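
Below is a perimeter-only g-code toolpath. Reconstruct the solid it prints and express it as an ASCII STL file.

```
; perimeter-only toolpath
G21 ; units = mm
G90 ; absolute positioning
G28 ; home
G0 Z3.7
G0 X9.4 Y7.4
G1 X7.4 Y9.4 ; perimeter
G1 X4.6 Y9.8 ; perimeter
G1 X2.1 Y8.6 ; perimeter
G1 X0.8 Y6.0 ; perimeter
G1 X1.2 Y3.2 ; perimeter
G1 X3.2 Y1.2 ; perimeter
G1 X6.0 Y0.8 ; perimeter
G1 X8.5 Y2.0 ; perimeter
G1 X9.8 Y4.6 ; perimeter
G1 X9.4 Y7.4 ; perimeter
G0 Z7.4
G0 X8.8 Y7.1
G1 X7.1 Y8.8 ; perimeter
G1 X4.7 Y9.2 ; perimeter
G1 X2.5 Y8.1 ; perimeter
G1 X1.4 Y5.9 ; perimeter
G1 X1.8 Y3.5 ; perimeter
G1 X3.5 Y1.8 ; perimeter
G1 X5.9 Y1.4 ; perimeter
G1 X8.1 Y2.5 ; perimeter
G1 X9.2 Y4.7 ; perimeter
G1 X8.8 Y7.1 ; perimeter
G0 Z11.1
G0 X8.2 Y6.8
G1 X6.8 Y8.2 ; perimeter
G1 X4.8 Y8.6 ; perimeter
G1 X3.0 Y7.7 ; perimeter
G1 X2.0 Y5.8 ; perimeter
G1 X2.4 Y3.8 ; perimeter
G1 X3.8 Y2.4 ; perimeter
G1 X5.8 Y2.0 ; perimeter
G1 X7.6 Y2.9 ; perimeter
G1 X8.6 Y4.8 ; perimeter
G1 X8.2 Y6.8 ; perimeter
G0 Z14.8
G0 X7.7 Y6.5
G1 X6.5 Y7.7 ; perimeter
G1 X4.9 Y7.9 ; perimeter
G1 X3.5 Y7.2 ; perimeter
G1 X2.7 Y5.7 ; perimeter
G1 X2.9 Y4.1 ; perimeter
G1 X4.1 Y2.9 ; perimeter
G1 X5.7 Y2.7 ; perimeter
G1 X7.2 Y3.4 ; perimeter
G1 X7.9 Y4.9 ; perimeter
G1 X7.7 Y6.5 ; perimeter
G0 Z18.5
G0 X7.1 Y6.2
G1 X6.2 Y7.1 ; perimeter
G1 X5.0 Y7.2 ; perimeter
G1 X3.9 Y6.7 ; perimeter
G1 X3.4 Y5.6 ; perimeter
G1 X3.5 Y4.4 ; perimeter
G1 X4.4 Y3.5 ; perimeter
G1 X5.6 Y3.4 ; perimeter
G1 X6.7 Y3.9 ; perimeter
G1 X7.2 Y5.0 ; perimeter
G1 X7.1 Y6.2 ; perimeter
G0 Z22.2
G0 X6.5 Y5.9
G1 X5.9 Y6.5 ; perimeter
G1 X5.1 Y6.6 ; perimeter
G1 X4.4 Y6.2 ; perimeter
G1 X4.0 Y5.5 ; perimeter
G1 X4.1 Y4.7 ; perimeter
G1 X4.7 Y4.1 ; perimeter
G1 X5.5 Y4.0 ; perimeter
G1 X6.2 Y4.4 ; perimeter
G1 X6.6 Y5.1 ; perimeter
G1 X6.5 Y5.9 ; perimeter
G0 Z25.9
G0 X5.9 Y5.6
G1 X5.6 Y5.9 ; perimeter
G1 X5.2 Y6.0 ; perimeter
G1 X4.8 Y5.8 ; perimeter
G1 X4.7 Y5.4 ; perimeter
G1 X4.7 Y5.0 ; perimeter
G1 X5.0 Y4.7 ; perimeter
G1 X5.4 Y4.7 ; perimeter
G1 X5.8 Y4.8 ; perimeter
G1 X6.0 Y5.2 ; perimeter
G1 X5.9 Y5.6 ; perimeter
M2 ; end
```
solid part
  facet normal 0.0000 0.0000 -1.0000
    outer loop
      vertex 4.5 10.5 0.0
      vertex 7.7 10.0 0.0
      vertex 10.0 7.7 0.0
    endloop
  endfacet
  facet normal 0.0000 0.0000 -1.0000
    outer loop
      vertex 1.6 9.1 0.0
      vertex 4.5 10.5 0.0
      vertex 10.0 7.7 0.0
    endloop
  endfacet
  facet normal 0.0000 0.0000 -1.0000
    outer loop
      vertex 0.1 6.1 0.0
      vertex 1.6 9.1 0.0
      vertex 10.0 7.7 0.0
    endloop
  endfacet
  facet normal 0.0000 0.0000 -1.0000
    outer loop
      vertex 0.6 2.9 0.0
      vertex 0.1 6.1 0.0
      vertex 10.0 7.7 0.0
    endloop
  endfacet
  facet normal 0.0000 0.0000 -1.0000
    outer loop
      vertex 2.9 0.6 0.0
      vertex 0.6 2.9 0.0
      vertex 10.0 7.7 0.0
    endloop
  endfacet
  facet normal 0.0000 0.0000 -1.0000
    outer loop
      vertex 6.1 0.1 0.0
      vertex 2.9 0.6 0.0
      vertex 10.0 7.7 0.0
    endloop
  endfacet
  facet normal 0.0000 0.0000 -1.0000
    outer loop
      vertex 9.0 1.5 0.0
      vertex 6.1 0.1 0.0
      vertex 10.0 7.7 0.0
    endloop
  endfacet
  facet normal 0.0000 0.0000 -1.0000
    outer loop
      vertex 10.5 4.5 0.0
      vertex 9.0 1.5 0.0
      vertex 10.0 7.7 0.0
    endloop
  endfacet
  facet normal 0.6972 0.6972 0.1672
    outer loop
      vertex 10.0 7.7 0.0
      vertex 7.7 10.0 0.0
      vertex 5.3 5.3 29.6
    endloop
  endfacet
  facet normal 0.1522 0.9741 0.1670
    outer loop
      vertex 7.7 10.0 0.0
      vertex 4.5 10.5 0.0
      vertex 5.3 5.3 29.6
    endloop
  endfacet
  facet normal -0.4286 0.8878 0.1676
    outer loop
      vertex 4.5 10.5 0.0
      vertex 1.6 9.1 0.0
      vertex 5.3 5.3 29.6
    endloop
  endfacet
  facet normal -0.8819 0.4409 0.1668
    outer loop
      vertex 1.6 9.1 0.0
      vertex 0.1 6.1 0.0
      vertex 5.3 5.3 29.6
    endloop
  endfacet
  facet normal -0.9741 -0.1522 0.1670
    outer loop
      vertex 0.1 6.1 0.0
      vertex 0.6 2.9 0.0
      vertex 5.3 5.3 29.6
    endloop
  endfacet
  facet normal -0.6972 -0.6972 0.1672
    outer loop
      vertex 0.6 2.9 0.0
      vertex 2.9 0.6 0.0
      vertex 5.3 5.3 29.6
    endloop
  endfacet
  facet normal -0.1522 -0.9741 0.1670
    outer loop
      vertex 2.9 0.6 0.0
      vertex 6.1 0.1 0.0
      vertex 5.3 5.3 29.6
    endloop
  endfacet
  facet normal 0.4286 -0.8878 0.1676
    outer loop
      vertex 6.1 0.1 0.0
      vertex 9.0 1.5 0.0
      vertex 5.3 5.3 29.6
    endloop
  endfacet
  facet normal 0.8819 -0.4409 0.1668
    outer loop
      vertex 9.0 1.5 0.0
      vertex 10.5 4.5 0.0
      vertex 5.3 5.3 29.6
    endloop
  endfacet
  facet normal 0.9741 0.1522 0.1670
    outer loop
      vertex 10.5 4.5 0.0
      vertex 10.0 7.7 0.0
      vertex 5.3 5.3 29.6
    endloop
  endfacet
endsolid part

The G0 Z moves step by Δz≈3.7 mm. The G1 loops shrink linearly with z, so the solid tapers from its base footprint up to z≈29.6. Closing with a flat bottom cap and the tapered top and triangulating gives 18 facets — a regular 10-sided pyramid, base circumscribed radius ≈ 5.3 mm, apex at z ≈ 29.6 mm.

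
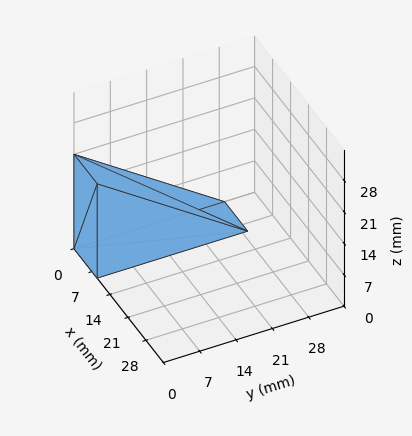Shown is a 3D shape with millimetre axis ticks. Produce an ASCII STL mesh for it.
Reading the render: the shape is a wedge (ramp): 9 × 29 mm base, rising to 21 mm along the y=0 edge and sloping linearly to z=0 at y=29 (dimensions read to the nearest mm from the axis ticks). For the STL, each face is triangulated and given an outward normal.

solid part
  facet normal 0.0000 0.0000 -1.0000
    outer loop
      vertex 9.0 29.0 0.0
      vertex 9.0 0.0 0.0
      vertex 0.0 0.0 0.0
    endloop
  endfacet
  facet normal 0.0000 0.0000 -1.0000
    outer loop
      vertex 0.0 29.0 0.0
      vertex 9.0 29.0 0.0
      vertex 0.0 0.0 0.0
    endloop
  endfacet
  facet normal 0.0000 -1.0000 0.0000
    outer loop
      vertex 0.0 0.0 0.0
      vertex 9.0 0.0 0.0
      vertex 9.0 0.0 21.0
    endloop
  endfacet
  facet normal 0.0000 -1.0000 0.0000
    outer loop
      vertex 0.0 0.0 0.0
      vertex 9.0 0.0 21.0
      vertex 0.0 0.0 21.0
    endloop
  endfacet
  facet normal 0.0000 0.5865 0.8099
    outer loop
      vertex 0.0 0.0 21.0
      vertex 9.0 0.0 21.0
      vertex 9.0 29.0 0.0
    endloop
  endfacet
  facet normal 0.0000 0.5865 0.8099
    outer loop
      vertex 0.0 0.0 21.0
      vertex 9.0 29.0 0.0
      vertex 0.0 29.0 0.0
    endloop
  endfacet
  facet normal -1.0000 0.0000 0.0000
    outer loop
      vertex 0.0 0.0 21.0
      vertex 0.0 29.0 0.0
      vertex 0.0 0.0 0.0
    endloop
  endfacet
  facet normal 1.0000 0.0000 0.0000
    outer loop
      vertex 9.0 0.0 0.0
      vertex 9.0 29.0 0.0
      vertex 9.0 0.0 21.0
    endloop
  endfacet
endsolid part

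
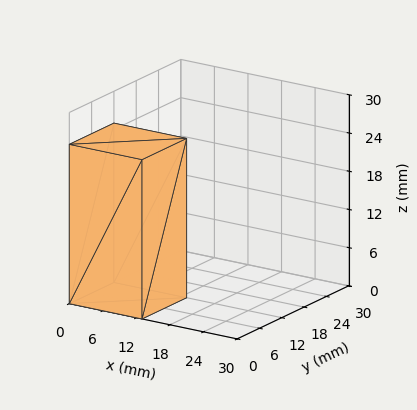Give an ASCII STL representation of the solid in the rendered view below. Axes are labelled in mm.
Reading the render: the shape is a rectangular box, roughly 13 × 12 mm footprint and 25 mm tall (dimensions read to the nearest mm from the axis ticks). For the STL, each face is triangulated and given an outward normal.

solid part
  facet normal 0.0000 0.0000 -1.0000
    outer loop
      vertex 13.0 12.0 0.0
      vertex 13.0 0.0 0.0
      vertex 0.0 0.0 0.0
    endloop
  endfacet
  facet normal 0.0000 0.0000 -1.0000
    outer loop
      vertex 0.0 12.0 0.0
      vertex 13.0 12.0 0.0
      vertex 0.0 0.0 0.0
    endloop
  endfacet
  facet normal 0.0000 0.0000 1.0000
    outer loop
      vertex 0.0 0.0 25.0
      vertex 13.0 0.0 25.0
      vertex 13.0 12.0 25.0
    endloop
  endfacet
  facet normal 0.0000 0.0000 1.0000
    outer loop
      vertex 0.0 0.0 25.0
      vertex 13.0 12.0 25.0
      vertex 0.0 12.0 25.0
    endloop
  endfacet
  facet normal 0.0000 -1.0000 0.0000
    outer loop
      vertex 0.0 0.0 0.0
      vertex 13.0 0.0 0.0
      vertex 13.0 0.0 25.0
    endloop
  endfacet
  facet normal 0.0000 -1.0000 0.0000
    outer loop
      vertex 0.0 0.0 0.0
      vertex 13.0 0.0 25.0
      vertex 0.0 0.0 25.0
    endloop
  endfacet
  facet normal 0.0000 1.0000 0.0000
    outer loop
      vertex 13.0 12.0 25.0
      vertex 13.0 12.0 0.0
      vertex 0.0 12.0 0.0
    endloop
  endfacet
  facet normal 0.0000 1.0000 0.0000
    outer loop
      vertex 0.0 12.0 25.0
      vertex 13.0 12.0 25.0
      vertex 0.0 12.0 0.0
    endloop
  endfacet
  facet normal -1.0000 0.0000 0.0000
    outer loop
      vertex 0.0 12.0 25.0
      vertex 0.0 12.0 0.0
      vertex 0.0 0.0 0.0
    endloop
  endfacet
  facet normal -1.0000 0.0000 0.0000
    outer loop
      vertex 0.0 0.0 25.0
      vertex 0.0 12.0 25.0
      vertex 0.0 0.0 0.0
    endloop
  endfacet
  facet normal 1.0000 0.0000 0.0000
    outer loop
      vertex 13.0 0.0 0.0
      vertex 13.0 12.0 0.0
      vertex 13.0 12.0 25.0
    endloop
  endfacet
  facet normal 1.0000 0.0000 0.0000
    outer loop
      vertex 13.0 0.0 0.0
      vertex 13.0 12.0 25.0
      vertex 13.0 0.0 25.0
    endloop
  endfacet
endsolid part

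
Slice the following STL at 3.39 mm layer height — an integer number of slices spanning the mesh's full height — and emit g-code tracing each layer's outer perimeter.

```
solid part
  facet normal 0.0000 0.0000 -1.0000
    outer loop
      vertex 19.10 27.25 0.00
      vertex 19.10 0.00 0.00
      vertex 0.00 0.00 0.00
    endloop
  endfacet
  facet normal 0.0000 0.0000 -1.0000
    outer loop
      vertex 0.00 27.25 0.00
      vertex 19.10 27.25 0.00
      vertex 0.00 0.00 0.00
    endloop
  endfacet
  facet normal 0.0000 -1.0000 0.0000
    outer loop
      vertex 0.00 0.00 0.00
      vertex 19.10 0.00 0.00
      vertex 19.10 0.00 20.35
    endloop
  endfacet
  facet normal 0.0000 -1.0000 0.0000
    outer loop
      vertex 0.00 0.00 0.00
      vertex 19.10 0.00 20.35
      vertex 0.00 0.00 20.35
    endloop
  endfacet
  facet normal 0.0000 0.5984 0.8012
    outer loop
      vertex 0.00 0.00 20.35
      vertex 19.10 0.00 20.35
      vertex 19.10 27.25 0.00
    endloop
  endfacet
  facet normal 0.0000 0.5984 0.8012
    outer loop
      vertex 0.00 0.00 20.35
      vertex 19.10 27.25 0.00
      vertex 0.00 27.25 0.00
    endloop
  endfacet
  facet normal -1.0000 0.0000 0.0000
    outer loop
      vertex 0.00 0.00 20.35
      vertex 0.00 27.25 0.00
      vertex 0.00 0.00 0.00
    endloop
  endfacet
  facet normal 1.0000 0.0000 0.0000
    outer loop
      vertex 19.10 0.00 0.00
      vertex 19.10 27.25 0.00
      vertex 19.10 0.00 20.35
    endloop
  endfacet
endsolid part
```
; perimeter-only toolpath
G21 ; units = mm
G90 ; absolute positioning
G28 ; home
; layer 1
G0 Z3.39
G0 X0.00 Y0.00
G1 X19.10 Y0.00
G1 X19.10 Y22.71
G1 X0.00 Y22.71
G1 X0.00 Y0.00
; layer 2
G0 Z6.78
G0 X0.00 Y0.00
G1 X19.10 Y0.00
G1 X19.10 Y18.17
G1 X0.00 Y18.17
G1 X0.00 Y0.00
; layer 3
G0 Z10.18
G0 X0.00 Y0.00
G1 X19.10 Y0.00
G1 X19.10 Y13.62
G1 X0.00 Y13.62
G1 X0.00 Y0.00
; layer 4
G0 Z13.57
G0 X0.00 Y0.00
G1 X19.10 Y0.00
G1 X19.10 Y9.08
G1 X0.00 Y9.08
G1 X0.00 Y0.00
; layer 5
G0 Z16.96
G0 X0.00 Y0.00
G1 X19.10 Y0.00
G1 X19.10 Y4.54
G1 X0.00 Y4.54
G1 X0.00 Y0.00
M2 ; end

The solid is a wedge (ramp): 19.1 × 27.2 mm base, rising to 20.4 mm along the y=0 edge and sloping linearly to z=0 at y=27.2. Slicing at Δz = 3.39 mm — 6 equal slices spanning the solid's height, so layer i sits at z = i·h/6 — gives 5 non-empty perimeters. Each is a 4-segment closed polygon; G0 lifts to the layer z and rapids to the start vertex, then G1 traces the edges. The cross-section shrinks linearly with z (the slice at the apex is degenerate and omitted).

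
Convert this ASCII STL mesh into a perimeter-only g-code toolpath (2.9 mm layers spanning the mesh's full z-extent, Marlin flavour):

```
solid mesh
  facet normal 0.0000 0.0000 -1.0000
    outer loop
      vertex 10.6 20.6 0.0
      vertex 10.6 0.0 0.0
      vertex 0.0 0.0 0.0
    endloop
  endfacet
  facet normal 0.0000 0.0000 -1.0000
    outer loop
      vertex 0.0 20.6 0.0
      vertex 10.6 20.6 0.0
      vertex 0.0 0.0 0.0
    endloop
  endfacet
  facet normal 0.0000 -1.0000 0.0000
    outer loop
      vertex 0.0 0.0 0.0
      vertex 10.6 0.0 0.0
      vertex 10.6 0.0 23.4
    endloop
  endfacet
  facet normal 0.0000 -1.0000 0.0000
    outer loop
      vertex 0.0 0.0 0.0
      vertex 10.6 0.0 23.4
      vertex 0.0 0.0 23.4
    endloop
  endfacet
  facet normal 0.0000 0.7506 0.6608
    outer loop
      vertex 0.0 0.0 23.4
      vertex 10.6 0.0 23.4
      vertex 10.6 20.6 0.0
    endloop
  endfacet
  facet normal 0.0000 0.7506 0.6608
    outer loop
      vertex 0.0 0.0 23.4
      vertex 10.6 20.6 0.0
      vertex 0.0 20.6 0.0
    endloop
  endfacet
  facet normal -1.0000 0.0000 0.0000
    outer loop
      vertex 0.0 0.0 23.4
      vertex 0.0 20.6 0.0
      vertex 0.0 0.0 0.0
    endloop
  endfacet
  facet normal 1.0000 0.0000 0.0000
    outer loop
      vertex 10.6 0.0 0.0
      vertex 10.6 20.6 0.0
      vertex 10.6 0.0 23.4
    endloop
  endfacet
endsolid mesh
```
; perimeter-only toolpath
G21 ; units = mm
G90 ; absolute positioning
G28 ; home
; layer 1
G0 Z2.9
G0 X0.0 Y0.0
G1 X10.6 Y0.0
G1 X10.6 Y18.0
G1 X0.0 Y18.0
G1 X0.0 Y0.0
; layer 2
G0 Z5.8
G0 X0.0 Y0.0
G1 X10.6 Y0.0
G1 X10.6 Y15.5
G1 X0.0 Y15.5
G1 X0.0 Y0.0
; layer 3
G0 Z8.8
G0 X0.0 Y0.0
G1 X10.6 Y0.0
G1 X10.6 Y12.9
G1 X0.0 Y12.9
G1 X0.0 Y0.0
; layer 4
G0 Z11.7
G0 X0.0 Y0.0
G1 X10.6 Y0.0
G1 X10.6 Y10.3
G1 X0.0 Y10.3
G1 X0.0 Y0.0
; layer 5
G0 Z14.6
G0 X0.0 Y0.0
G1 X10.6 Y0.0
G1 X10.6 Y7.7
G1 X0.0 Y7.7
G1 X0.0 Y0.0
; layer 6
G0 Z17.5
G0 X0.0 Y0.0
G1 X10.6 Y0.0
G1 X10.6 Y5.2
G1 X0.0 Y5.2
G1 X0.0 Y0.0
; layer 7
G0 Z20.5
G0 X0.0 Y0.0
G1 X10.6 Y0.0
G1 X10.6 Y2.6
G1 X0.0 Y2.6
G1 X0.0 Y0.0
M2 ; end

The solid is a wedge (ramp): 10.6 × 20.6 mm base, rising to 23.4 mm along the y=0 edge and sloping linearly to z=0 at y=20.6. Slicing at Δz = 2.9 mm — 8 equal slices spanning the solid's height, so layer i sits at z = i·h/8 — gives 7 non-empty perimeters. Each is a 4-segment closed polygon; G0 lifts to the layer z and rapids to the start vertex, then G1 traces the edges. The cross-section shrinks linearly with z (the slice at the apex is degenerate and omitted).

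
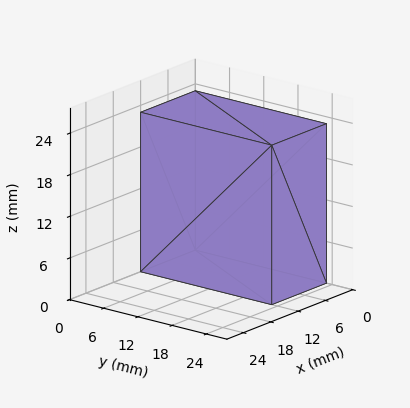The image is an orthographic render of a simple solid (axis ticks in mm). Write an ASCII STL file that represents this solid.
Reading the render: the shape is a rectangular box, roughly 12 × 23 mm footprint and 23 mm tall (dimensions read to the nearest mm from the axis ticks). For the STL, each face is triangulated and given an outward normal.

solid part
  facet normal 0.0000 0.0000 -1.0000
    outer loop
      vertex 12.0 23.0 0.0
      vertex 12.0 0.0 0.0
      vertex 0.0 0.0 0.0
    endloop
  endfacet
  facet normal 0.0000 0.0000 -1.0000
    outer loop
      vertex 0.0 23.0 0.0
      vertex 12.0 23.0 0.0
      vertex 0.0 0.0 0.0
    endloop
  endfacet
  facet normal 0.0000 0.0000 1.0000
    outer loop
      vertex 0.0 0.0 23.0
      vertex 12.0 0.0 23.0
      vertex 12.0 23.0 23.0
    endloop
  endfacet
  facet normal 0.0000 0.0000 1.0000
    outer loop
      vertex 0.0 0.0 23.0
      vertex 12.0 23.0 23.0
      vertex 0.0 23.0 23.0
    endloop
  endfacet
  facet normal 0.0000 -1.0000 0.0000
    outer loop
      vertex 0.0 0.0 0.0
      vertex 12.0 0.0 0.0
      vertex 12.0 0.0 23.0
    endloop
  endfacet
  facet normal 0.0000 -1.0000 0.0000
    outer loop
      vertex 0.0 0.0 0.0
      vertex 12.0 0.0 23.0
      vertex 0.0 0.0 23.0
    endloop
  endfacet
  facet normal 0.0000 1.0000 0.0000
    outer loop
      vertex 12.0 23.0 23.0
      vertex 12.0 23.0 0.0
      vertex 0.0 23.0 0.0
    endloop
  endfacet
  facet normal 0.0000 1.0000 0.0000
    outer loop
      vertex 0.0 23.0 23.0
      vertex 12.0 23.0 23.0
      vertex 0.0 23.0 0.0
    endloop
  endfacet
  facet normal -1.0000 0.0000 0.0000
    outer loop
      vertex 0.0 23.0 23.0
      vertex 0.0 23.0 0.0
      vertex 0.0 0.0 0.0
    endloop
  endfacet
  facet normal -1.0000 0.0000 0.0000
    outer loop
      vertex 0.0 0.0 23.0
      vertex 0.0 23.0 23.0
      vertex 0.0 0.0 0.0
    endloop
  endfacet
  facet normal 1.0000 0.0000 0.0000
    outer loop
      vertex 12.0 0.0 0.0
      vertex 12.0 23.0 0.0
      vertex 12.0 23.0 23.0
    endloop
  endfacet
  facet normal 1.0000 0.0000 0.0000
    outer loop
      vertex 12.0 0.0 0.0
      vertex 12.0 23.0 23.0
      vertex 12.0 0.0 23.0
    endloop
  endfacet
endsolid part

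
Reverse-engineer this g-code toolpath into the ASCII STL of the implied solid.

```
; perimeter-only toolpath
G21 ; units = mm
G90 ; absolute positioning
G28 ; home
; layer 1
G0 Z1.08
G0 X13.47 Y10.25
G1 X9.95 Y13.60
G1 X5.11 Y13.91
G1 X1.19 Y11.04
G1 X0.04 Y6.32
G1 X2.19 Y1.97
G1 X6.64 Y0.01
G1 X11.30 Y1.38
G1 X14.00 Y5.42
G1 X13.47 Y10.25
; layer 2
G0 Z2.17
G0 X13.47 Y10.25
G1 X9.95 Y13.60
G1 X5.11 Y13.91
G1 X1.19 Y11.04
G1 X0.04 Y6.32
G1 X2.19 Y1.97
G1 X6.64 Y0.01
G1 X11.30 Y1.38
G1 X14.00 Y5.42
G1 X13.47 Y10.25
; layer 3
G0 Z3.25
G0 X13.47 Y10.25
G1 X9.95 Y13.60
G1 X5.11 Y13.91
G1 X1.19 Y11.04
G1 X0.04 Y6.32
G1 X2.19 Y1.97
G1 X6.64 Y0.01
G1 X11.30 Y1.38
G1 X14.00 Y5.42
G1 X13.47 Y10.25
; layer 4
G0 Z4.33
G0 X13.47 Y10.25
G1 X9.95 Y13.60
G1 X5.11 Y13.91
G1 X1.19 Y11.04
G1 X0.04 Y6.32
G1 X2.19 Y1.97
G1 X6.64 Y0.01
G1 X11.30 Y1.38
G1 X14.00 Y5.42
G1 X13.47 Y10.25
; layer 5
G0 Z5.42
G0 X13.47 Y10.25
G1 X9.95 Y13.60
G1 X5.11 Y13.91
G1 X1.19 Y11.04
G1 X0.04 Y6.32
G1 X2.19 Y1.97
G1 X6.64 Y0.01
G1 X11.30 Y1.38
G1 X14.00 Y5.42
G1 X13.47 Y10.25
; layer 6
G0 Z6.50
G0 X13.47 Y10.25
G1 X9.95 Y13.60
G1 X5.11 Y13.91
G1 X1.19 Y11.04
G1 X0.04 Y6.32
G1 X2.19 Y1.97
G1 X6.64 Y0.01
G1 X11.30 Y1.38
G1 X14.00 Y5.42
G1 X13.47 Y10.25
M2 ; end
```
solid part
  facet normal 0.0000 0.0000 -1.0000
    outer loop
      vertex 5.11 13.91 0.00
      vertex 9.95 13.60 0.00
      vertex 13.47 10.25 0.00
    endloop
  endfacet
  facet normal 0.0000 0.0000 -1.0000
    outer loop
      vertex 1.19 11.04 0.00
      vertex 5.11 13.91 0.00
      vertex 13.47 10.25 0.00
    endloop
  endfacet
  facet normal 0.0000 0.0000 -1.0000
    outer loop
      vertex 0.04 6.32 0.00
      vertex 1.19 11.04 0.00
      vertex 13.47 10.25 0.00
    endloop
  endfacet
  facet normal 0.0000 0.0000 -1.0000
    outer loop
      vertex 2.19 1.97 0.00
      vertex 0.04 6.32 0.00
      vertex 13.47 10.25 0.00
    endloop
  endfacet
  facet normal 0.0000 0.0000 -1.0000
    outer loop
      vertex 6.64 0.01 0.00
      vertex 2.19 1.97 0.00
      vertex 13.47 10.25 0.00
    endloop
  endfacet
  facet normal 0.0000 0.0000 -1.0000
    outer loop
      vertex 11.30 1.38 0.00
      vertex 6.64 0.01 0.00
      vertex 13.47 10.25 0.00
    endloop
  endfacet
  facet normal 0.0000 0.0000 -1.0000
    outer loop
      vertex 14.00 5.42 0.00
      vertex 11.30 1.38 0.00
      vertex 13.47 10.25 0.00
    endloop
  endfacet
  facet normal 0.0000 0.0000 1.0000
    outer loop
      vertex 13.47 10.25 6.50
      vertex 9.95 13.60 6.50
      vertex 5.11 13.91 6.50
    endloop
  endfacet
  facet normal 0.0000 0.0000 1.0000
    outer loop
      vertex 13.47 10.25 6.50
      vertex 5.11 13.91 6.50
      vertex 1.19 11.04 6.50
    endloop
  endfacet
  facet normal 0.0000 0.0000 1.0000
    outer loop
      vertex 13.47 10.25 6.50
      vertex 1.19 11.04 6.50
      vertex 0.04 6.32 6.50
    endloop
  endfacet
  facet normal 0.0000 0.0000 1.0000
    outer loop
      vertex 13.47 10.25 6.50
      vertex 0.04 6.32 6.50
      vertex 2.19 1.97 6.50
    endloop
  endfacet
  facet normal 0.0000 0.0000 1.0000
    outer loop
      vertex 13.47 10.25 6.50
      vertex 2.19 1.97 6.50
      vertex 6.64 0.01 6.50
    endloop
  endfacet
  facet normal 0.0000 0.0000 1.0000
    outer loop
      vertex 13.47 10.25 6.50
      vertex 6.64 0.01 6.50
      vertex 11.30 1.38 6.50
    endloop
  endfacet
  facet normal 0.0000 0.0000 1.0000
    outer loop
      vertex 13.47 10.25 6.50
      vertex 11.30 1.38 6.50
      vertex 14.00 5.42 6.50
    endloop
  endfacet
  facet normal 0.6894 0.7244 0.0000
    outer loop
      vertex 13.47 10.25 0.00
      vertex 9.95 13.60 0.00
      vertex 9.95 13.60 6.50
    endloop
  endfacet
  facet normal 0.6894 0.7244 0.0000
    outer loop
      vertex 13.47 10.25 0.00
      vertex 9.95 13.60 6.50
      vertex 13.47 10.25 6.50
    endloop
  endfacet
  facet normal 0.0639 0.9980 0.0000
    outer loop
      vertex 9.95 13.60 0.00
      vertex 5.11 13.91 0.00
      vertex 5.11 13.91 6.50
    endloop
  endfacet
  facet normal 0.0639 0.9980 0.0000
    outer loop
      vertex 9.95 13.60 0.00
      vertex 5.11 13.91 6.50
      vertex 9.95 13.60 6.50
    endloop
  endfacet
  facet normal -0.5907 0.8069 0.0000
    outer loop
      vertex 5.11 13.91 0.00
      vertex 1.19 11.04 0.00
      vertex 1.19 11.04 6.50
    endloop
  endfacet
  facet normal -0.5907 0.8069 0.0000
    outer loop
      vertex 5.11 13.91 0.00
      vertex 1.19 11.04 6.50
      vertex 5.11 13.91 6.50
    endloop
  endfacet
  facet normal -0.9716 0.2367 0.0000
    outer loop
      vertex 1.19 11.04 0.00
      vertex 0.04 6.32 0.00
      vertex 0.04 6.32 6.50
    endloop
  endfacet
  facet normal -0.9716 0.2367 0.0000
    outer loop
      vertex 1.19 11.04 0.00
      vertex 0.04 6.32 6.50
      vertex 1.19 11.04 6.50
    endloop
  endfacet
  facet normal -0.8965 -0.4431 0.0000
    outer loop
      vertex 0.04 6.32 0.00
      vertex 2.19 1.97 0.00
      vertex 2.19 1.97 6.50
    endloop
  endfacet
  facet normal -0.8965 -0.4431 0.0000
    outer loop
      vertex 0.04 6.32 0.00
      vertex 2.19 1.97 6.50
      vertex 0.04 6.32 6.50
    endloop
  endfacet
  facet normal -0.4031 -0.9152 0.0000
    outer loop
      vertex 2.19 1.97 0.00
      vertex 6.64 0.01 0.00
      vertex 6.64 0.01 6.50
    endloop
  endfacet
  facet normal -0.4031 -0.9152 0.0000
    outer loop
      vertex 2.19 1.97 0.00
      vertex 6.64 0.01 6.50
      vertex 2.19 1.97 6.50
    endloop
  endfacet
  facet normal 0.2821 -0.9594 0.0000
    outer loop
      vertex 6.64 0.01 0.00
      vertex 11.30 1.38 0.00
      vertex 11.30 1.38 6.50
    endloop
  endfacet
  facet normal 0.2821 -0.9594 0.0000
    outer loop
      vertex 6.64 0.01 0.00
      vertex 11.30 1.38 6.50
      vertex 6.64 0.01 6.50
    endloop
  endfacet
  facet normal 0.8314 -0.5556 0.0000
    outer loop
      vertex 11.30 1.38 0.00
      vertex 14.00 5.42 0.00
      vertex 14.00 5.42 6.50
    endloop
  endfacet
  facet normal 0.8314 -0.5556 0.0000
    outer loop
      vertex 11.30 1.38 0.00
      vertex 14.00 5.42 6.50
      vertex 11.30 1.38 6.50
    endloop
  endfacet
  facet normal 0.9940 0.1091 0.0000
    outer loop
      vertex 14.00 5.42 0.00
      vertex 13.47 10.25 0.00
      vertex 13.47 10.25 6.50
    endloop
  endfacet
  facet normal 0.9940 0.1091 0.0000
    outer loop
      vertex 14.00 5.42 0.00
      vertex 13.47 10.25 6.50
      vertex 14.00 5.42 6.50
    endloop
  endfacet
endsolid part

The G0 Z moves step by Δz≈1.08 mm. Every layer's G1 loop is the same polygon, so the solid is a straight extrusion of it from z=0 to z≈6.5. Closing with flat bottom and top caps and triangulating gives 32 facets — a regular 9-sided prism (a cylinder approximated with 9 flat sides), circumscribed radius ≈ 7.1 mm, height ≈ 6.5 mm.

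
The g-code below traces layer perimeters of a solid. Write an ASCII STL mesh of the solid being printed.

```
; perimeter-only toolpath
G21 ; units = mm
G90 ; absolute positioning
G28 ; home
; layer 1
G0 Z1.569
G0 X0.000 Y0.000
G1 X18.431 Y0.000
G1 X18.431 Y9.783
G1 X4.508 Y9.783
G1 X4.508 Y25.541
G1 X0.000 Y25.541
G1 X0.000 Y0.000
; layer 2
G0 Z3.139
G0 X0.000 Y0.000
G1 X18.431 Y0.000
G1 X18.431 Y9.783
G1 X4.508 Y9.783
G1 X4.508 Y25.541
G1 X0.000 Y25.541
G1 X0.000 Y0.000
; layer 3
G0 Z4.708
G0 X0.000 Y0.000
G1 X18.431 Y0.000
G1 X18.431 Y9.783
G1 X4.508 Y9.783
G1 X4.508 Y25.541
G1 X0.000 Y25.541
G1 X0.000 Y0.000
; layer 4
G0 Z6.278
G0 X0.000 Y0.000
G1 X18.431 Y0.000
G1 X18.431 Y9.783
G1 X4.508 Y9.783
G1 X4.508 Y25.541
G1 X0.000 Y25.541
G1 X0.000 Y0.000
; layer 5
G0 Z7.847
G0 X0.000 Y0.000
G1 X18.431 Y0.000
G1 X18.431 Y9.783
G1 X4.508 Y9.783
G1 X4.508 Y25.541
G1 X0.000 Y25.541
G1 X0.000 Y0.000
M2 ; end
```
solid part
  facet normal 0.0000 0.0000 -1.0000
    outer loop
      vertex 18.431 9.783 0.000
      vertex 18.431 0.000 0.000
      vertex 0.000 0.000 0.000
    endloop
  endfacet
  facet normal 0.0000 0.0000 -1.0000
    outer loop
      vertex 4.508 9.783 0.000
      vertex 18.431 9.783 0.000
      vertex 0.000 0.000 0.000
    endloop
  endfacet
  facet normal 0.0000 0.0000 -1.0000
    outer loop
      vertex 4.508 25.541 0.000
      vertex 4.508 9.783 0.000
      vertex 0.000 0.000 0.000
    endloop
  endfacet
  facet normal 0.0000 0.0000 -1.0000
    outer loop
      vertex 0.000 25.541 0.000
      vertex 4.508 25.541 0.000
      vertex 0.000 0.000 0.000
    endloop
  endfacet
  facet normal 0.0000 0.0000 1.0000
    outer loop
      vertex 0.000 0.000 7.847
      vertex 18.431 0.000 7.847
      vertex 18.431 9.783 7.847
    endloop
  endfacet
  facet normal 0.0000 0.0000 1.0000
    outer loop
      vertex 0.000 0.000 7.847
      vertex 18.431 9.783 7.847
      vertex 4.508 9.783 7.847
    endloop
  endfacet
  facet normal 0.0000 0.0000 1.0000
    outer loop
      vertex 0.000 0.000 7.847
      vertex 4.508 9.783 7.847
      vertex 4.508 25.541 7.847
    endloop
  endfacet
  facet normal 0.0000 0.0000 1.0000
    outer loop
      vertex 0.000 0.000 7.847
      vertex 4.508 25.541 7.847
      vertex 0.000 25.541 7.847
    endloop
  endfacet
  facet normal 0.0000 -1.0000 0.0000
    outer loop
      vertex 0.000 0.000 0.000
      vertex 18.431 0.000 0.000
      vertex 18.431 0.000 7.847
    endloop
  endfacet
  facet normal 0.0000 -1.0000 0.0000
    outer loop
      vertex 0.000 0.000 0.000
      vertex 18.431 0.000 7.847
      vertex 0.000 0.000 7.847
    endloop
  endfacet
  facet normal 1.0000 0.0000 0.0000
    outer loop
      vertex 18.431 0.000 0.000
      vertex 18.431 9.783 0.000
      vertex 18.431 9.783 7.847
    endloop
  endfacet
  facet normal 1.0000 0.0000 0.0000
    outer loop
      vertex 18.431 0.000 0.000
      vertex 18.431 9.783 7.847
      vertex 18.431 0.000 7.847
    endloop
  endfacet
  facet normal 0.0000 1.0000 0.0000
    outer loop
      vertex 18.431 9.783 0.000
      vertex 4.508 9.783 0.000
      vertex 4.508 9.783 7.847
    endloop
  endfacet
  facet normal 0.0000 1.0000 0.0000
    outer loop
      vertex 18.431 9.783 0.000
      vertex 4.508 9.783 7.847
      vertex 18.431 9.783 7.847
    endloop
  endfacet
  facet normal 1.0000 0.0000 0.0000
    outer loop
      vertex 4.508 9.783 0.000
      vertex 4.508 25.541 0.000
      vertex 4.508 25.541 7.847
    endloop
  endfacet
  facet normal 1.0000 0.0000 0.0000
    outer loop
      vertex 4.508 9.783 0.000
      vertex 4.508 25.541 7.847
      vertex 4.508 9.783 7.847
    endloop
  endfacet
  facet normal 0.0000 1.0000 0.0000
    outer loop
      vertex 4.508 25.541 0.000
      vertex 0.000 25.541 0.000
      vertex 0.000 25.541 7.847
    endloop
  endfacet
  facet normal 0.0000 1.0000 0.0000
    outer loop
      vertex 4.508 25.541 0.000
      vertex 0.000 25.541 7.847
      vertex 4.508 25.541 7.847
    endloop
  endfacet
  facet normal -1.0000 0.0000 0.0000
    outer loop
      vertex 0.000 25.541 0.000
      vertex 0.000 0.000 0.000
      vertex 0.000 0.000 7.847
    endloop
  endfacet
  facet normal -1.0000 0.0000 0.0000
    outer loop
      vertex 0.000 25.541 0.000
      vertex 0.000 0.000 7.847
      vertex 0.000 25.541 7.847
    endloop
  endfacet
endsolid part

The G0 Z moves step by Δz≈1.569 mm. Every layer's G1 loop is the same polygon, so the solid is a straight extrusion of it from z=0 to z≈7.85. Closing with flat bottom and top caps and triangulating gives 20 facets — an L-shaped prism: outer 18.4 × 25.5 mm, arm thicknesses ≈ 9.78 mm (horizontal) and 4.51 mm (vertical), extruded 7.85 mm in z.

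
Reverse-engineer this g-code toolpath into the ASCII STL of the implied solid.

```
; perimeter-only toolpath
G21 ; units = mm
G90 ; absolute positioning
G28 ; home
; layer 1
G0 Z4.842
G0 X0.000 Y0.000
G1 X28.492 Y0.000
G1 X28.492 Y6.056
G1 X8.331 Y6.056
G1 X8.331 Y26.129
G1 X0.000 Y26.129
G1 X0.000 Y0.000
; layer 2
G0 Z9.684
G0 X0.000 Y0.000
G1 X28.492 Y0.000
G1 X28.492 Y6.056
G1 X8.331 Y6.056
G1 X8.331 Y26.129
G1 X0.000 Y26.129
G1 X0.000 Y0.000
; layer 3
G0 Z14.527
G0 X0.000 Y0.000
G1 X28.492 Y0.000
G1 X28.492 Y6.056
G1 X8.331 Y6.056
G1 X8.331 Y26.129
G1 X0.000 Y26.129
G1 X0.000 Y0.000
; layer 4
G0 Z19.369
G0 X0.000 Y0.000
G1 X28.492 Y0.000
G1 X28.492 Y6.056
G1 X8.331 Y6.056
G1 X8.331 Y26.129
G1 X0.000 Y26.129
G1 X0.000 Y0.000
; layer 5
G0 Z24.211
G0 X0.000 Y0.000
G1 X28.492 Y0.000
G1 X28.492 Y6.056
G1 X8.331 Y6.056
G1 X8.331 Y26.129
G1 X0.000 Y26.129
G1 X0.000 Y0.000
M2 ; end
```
solid part
  facet normal 0.0000 0.0000 -1.0000
    outer loop
      vertex 28.492 6.056 0.000
      vertex 28.492 0.000 0.000
      vertex 0.000 0.000 0.000
    endloop
  endfacet
  facet normal 0.0000 0.0000 -1.0000
    outer loop
      vertex 8.331 6.056 0.000
      vertex 28.492 6.056 0.000
      vertex 0.000 0.000 0.000
    endloop
  endfacet
  facet normal 0.0000 0.0000 -1.0000
    outer loop
      vertex 8.331 26.129 0.000
      vertex 8.331 6.056 0.000
      vertex 0.000 0.000 0.000
    endloop
  endfacet
  facet normal 0.0000 0.0000 -1.0000
    outer loop
      vertex 0.000 26.129 0.000
      vertex 8.331 26.129 0.000
      vertex 0.000 0.000 0.000
    endloop
  endfacet
  facet normal 0.0000 0.0000 1.0000
    outer loop
      vertex 0.000 0.000 24.211
      vertex 28.492 0.000 24.211
      vertex 28.492 6.056 24.211
    endloop
  endfacet
  facet normal 0.0000 0.0000 1.0000
    outer loop
      vertex 0.000 0.000 24.211
      vertex 28.492 6.056 24.211
      vertex 8.331 6.056 24.211
    endloop
  endfacet
  facet normal 0.0000 0.0000 1.0000
    outer loop
      vertex 0.000 0.000 24.211
      vertex 8.331 6.056 24.211
      vertex 8.331 26.129 24.211
    endloop
  endfacet
  facet normal 0.0000 0.0000 1.0000
    outer loop
      vertex 0.000 0.000 24.211
      vertex 8.331 26.129 24.211
      vertex 0.000 26.129 24.211
    endloop
  endfacet
  facet normal 0.0000 -1.0000 0.0000
    outer loop
      vertex 0.000 0.000 0.000
      vertex 28.492 0.000 0.000
      vertex 28.492 0.000 24.211
    endloop
  endfacet
  facet normal 0.0000 -1.0000 0.0000
    outer loop
      vertex 0.000 0.000 0.000
      vertex 28.492 0.000 24.211
      vertex 0.000 0.000 24.211
    endloop
  endfacet
  facet normal 1.0000 0.0000 0.0000
    outer loop
      vertex 28.492 0.000 0.000
      vertex 28.492 6.056 0.000
      vertex 28.492 6.056 24.211
    endloop
  endfacet
  facet normal 1.0000 0.0000 0.0000
    outer loop
      vertex 28.492 0.000 0.000
      vertex 28.492 6.056 24.211
      vertex 28.492 0.000 24.211
    endloop
  endfacet
  facet normal 0.0000 1.0000 0.0000
    outer loop
      vertex 28.492 6.056 0.000
      vertex 8.331 6.056 0.000
      vertex 8.331 6.056 24.211
    endloop
  endfacet
  facet normal 0.0000 1.0000 0.0000
    outer loop
      vertex 28.492 6.056 0.000
      vertex 8.331 6.056 24.211
      vertex 28.492 6.056 24.211
    endloop
  endfacet
  facet normal 1.0000 0.0000 0.0000
    outer loop
      vertex 8.331 6.056 0.000
      vertex 8.331 26.129 0.000
      vertex 8.331 26.129 24.211
    endloop
  endfacet
  facet normal 1.0000 0.0000 0.0000
    outer loop
      vertex 8.331 6.056 0.000
      vertex 8.331 26.129 24.211
      vertex 8.331 6.056 24.211
    endloop
  endfacet
  facet normal 0.0000 1.0000 0.0000
    outer loop
      vertex 8.331 26.129 0.000
      vertex 0.000 26.129 0.000
      vertex 0.000 26.129 24.211
    endloop
  endfacet
  facet normal 0.0000 1.0000 0.0000
    outer loop
      vertex 8.331 26.129 0.000
      vertex 0.000 26.129 24.211
      vertex 8.331 26.129 24.211
    endloop
  endfacet
  facet normal -1.0000 0.0000 0.0000
    outer loop
      vertex 0.000 26.129 0.000
      vertex 0.000 0.000 0.000
      vertex 0.000 0.000 24.211
    endloop
  endfacet
  facet normal -1.0000 0.0000 0.0000
    outer loop
      vertex 0.000 26.129 0.000
      vertex 0.000 0.000 24.211
      vertex 0.000 26.129 24.211
    endloop
  endfacet
endsolid part

The G0 Z moves step by Δz≈4.842 mm. Every layer's G1 loop is the same polygon, so the solid is a straight extrusion of it from z=0 to z≈24.2. Closing with flat bottom and top caps and triangulating gives 20 facets — an L-shaped prism: outer 28.5 × 26.1 mm, arm thicknesses ≈ 6.06 mm (horizontal) and 8.33 mm (vertical), extruded 24.2 mm in z.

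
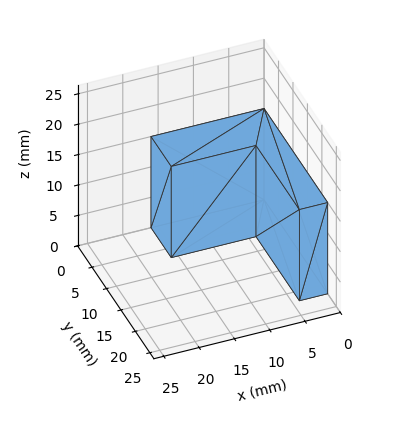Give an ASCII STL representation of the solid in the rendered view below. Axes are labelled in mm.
Reading the render: the shape is an L-shaped prism: outer 16 × 22 mm, arm thicknesses ≈ 7 mm (horizontal) and 4 mm (vertical), extruded 15 mm in z (dimensions read to the nearest mm from the axis ticks). For the STL, each face is triangulated and given an outward normal.

solid part
  facet normal 0.0000 0.0000 -1.0000
    outer loop
      vertex 16.0 7.0 0.0
      vertex 16.0 0.0 0.0
      vertex 0.0 0.0 0.0
    endloop
  endfacet
  facet normal 0.0000 0.0000 -1.0000
    outer loop
      vertex 4.0 7.0 0.0
      vertex 16.0 7.0 0.0
      vertex 0.0 0.0 0.0
    endloop
  endfacet
  facet normal 0.0000 0.0000 -1.0000
    outer loop
      vertex 4.0 22.0 0.0
      vertex 4.0 7.0 0.0
      vertex 0.0 0.0 0.0
    endloop
  endfacet
  facet normal 0.0000 0.0000 -1.0000
    outer loop
      vertex 0.0 22.0 0.0
      vertex 4.0 22.0 0.0
      vertex 0.0 0.0 0.0
    endloop
  endfacet
  facet normal 0.0000 0.0000 1.0000
    outer loop
      vertex 0.0 0.0 15.0
      vertex 16.0 0.0 15.0
      vertex 16.0 7.0 15.0
    endloop
  endfacet
  facet normal 0.0000 0.0000 1.0000
    outer loop
      vertex 0.0 0.0 15.0
      vertex 16.0 7.0 15.0
      vertex 4.0 7.0 15.0
    endloop
  endfacet
  facet normal 0.0000 0.0000 1.0000
    outer loop
      vertex 0.0 0.0 15.0
      vertex 4.0 7.0 15.0
      vertex 4.0 22.0 15.0
    endloop
  endfacet
  facet normal 0.0000 0.0000 1.0000
    outer loop
      vertex 0.0 0.0 15.0
      vertex 4.0 22.0 15.0
      vertex 0.0 22.0 15.0
    endloop
  endfacet
  facet normal 0.0000 -1.0000 0.0000
    outer loop
      vertex 0.0 0.0 0.0
      vertex 16.0 0.0 0.0
      vertex 16.0 0.0 15.0
    endloop
  endfacet
  facet normal 0.0000 -1.0000 0.0000
    outer loop
      vertex 0.0 0.0 0.0
      vertex 16.0 0.0 15.0
      vertex 0.0 0.0 15.0
    endloop
  endfacet
  facet normal 1.0000 0.0000 0.0000
    outer loop
      vertex 16.0 0.0 0.0
      vertex 16.0 7.0 0.0
      vertex 16.0 7.0 15.0
    endloop
  endfacet
  facet normal 1.0000 0.0000 0.0000
    outer loop
      vertex 16.0 0.0 0.0
      vertex 16.0 7.0 15.0
      vertex 16.0 0.0 15.0
    endloop
  endfacet
  facet normal 0.0000 1.0000 0.0000
    outer loop
      vertex 16.0 7.0 0.0
      vertex 4.0 7.0 0.0
      vertex 4.0 7.0 15.0
    endloop
  endfacet
  facet normal 0.0000 1.0000 0.0000
    outer loop
      vertex 16.0 7.0 0.0
      vertex 4.0 7.0 15.0
      vertex 16.0 7.0 15.0
    endloop
  endfacet
  facet normal 1.0000 0.0000 0.0000
    outer loop
      vertex 4.0 7.0 0.0
      vertex 4.0 22.0 0.0
      vertex 4.0 22.0 15.0
    endloop
  endfacet
  facet normal 1.0000 0.0000 0.0000
    outer loop
      vertex 4.0 7.0 0.0
      vertex 4.0 22.0 15.0
      vertex 4.0 7.0 15.0
    endloop
  endfacet
  facet normal 0.0000 1.0000 0.0000
    outer loop
      vertex 4.0 22.0 0.0
      vertex 0.0 22.0 0.0
      vertex 0.0 22.0 15.0
    endloop
  endfacet
  facet normal 0.0000 1.0000 0.0000
    outer loop
      vertex 4.0 22.0 0.0
      vertex 0.0 22.0 15.0
      vertex 4.0 22.0 15.0
    endloop
  endfacet
  facet normal -1.0000 0.0000 0.0000
    outer loop
      vertex 0.0 22.0 0.0
      vertex 0.0 0.0 0.0
      vertex 0.0 0.0 15.0
    endloop
  endfacet
  facet normal -1.0000 0.0000 0.0000
    outer loop
      vertex 0.0 22.0 0.0
      vertex 0.0 0.0 15.0
      vertex 0.0 22.0 15.0
    endloop
  endfacet
endsolid part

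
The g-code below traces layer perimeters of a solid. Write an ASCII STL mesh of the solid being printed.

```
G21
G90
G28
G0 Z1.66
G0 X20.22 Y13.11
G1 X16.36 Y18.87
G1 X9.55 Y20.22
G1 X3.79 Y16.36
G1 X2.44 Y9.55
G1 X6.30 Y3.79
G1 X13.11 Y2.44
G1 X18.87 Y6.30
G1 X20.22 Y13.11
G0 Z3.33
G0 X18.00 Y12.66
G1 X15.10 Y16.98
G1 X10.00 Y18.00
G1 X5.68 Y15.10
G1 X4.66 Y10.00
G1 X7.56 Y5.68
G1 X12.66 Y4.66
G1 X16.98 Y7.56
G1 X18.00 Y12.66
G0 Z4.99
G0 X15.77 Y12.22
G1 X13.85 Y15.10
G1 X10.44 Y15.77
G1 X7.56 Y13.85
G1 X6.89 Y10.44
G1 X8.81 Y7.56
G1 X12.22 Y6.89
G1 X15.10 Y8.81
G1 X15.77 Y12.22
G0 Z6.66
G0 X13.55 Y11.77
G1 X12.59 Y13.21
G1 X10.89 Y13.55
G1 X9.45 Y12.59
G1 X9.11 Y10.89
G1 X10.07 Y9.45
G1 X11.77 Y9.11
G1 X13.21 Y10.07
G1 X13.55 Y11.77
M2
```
solid part
  facet normal 0.0000 0.0000 -1.0000
    outer loop
      vertex 9.11 22.44 0.00
      vertex 17.62 20.75 0.00
      vertex 22.44 13.55 0.00
    endloop
  endfacet
  facet normal 0.0000 0.0000 -1.0000
    outer loop
      vertex 1.91 17.62 0.00
      vertex 9.11 22.44 0.00
      vertex 22.44 13.55 0.00
    endloop
  endfacet
  facet normal 0.0000 0.0000 -1.0000
    outer loop
      vertex 0.22 9.11 0.00
      vertex 1.91 17.62 0.00
      vertex 22.44 13.55 0.00
    endloop
  endfacet
  facet normal 0.0000 0.0000 -1.0000
    outer loop
      vertex 5.04 1.91 0.00
      vertex 0.22 9.11 0.00
      vertex 22.44 13.55 0.00
    endloop
  endfacet
  facet normal 0.0000 0.0000 -1.0000
    outer loop
      vertex 13.55 0.22 0.00
      vertex 5.04 1.91 0.00
      vertex 22.44 13.55 0.00
    endloop
  endfacet
  facet normal 0.0000 0.0000 -1.0000
    outer loop
      vertex 20.75 5.04 0.00
      vertex 13.55 0.22 0.00
      vertex 22.44 13.55 0.00
    endloop
  endfacet
  facet normal 0.5171 0.3462 0.7828
    outer loop
      vertex 22.44 13.55 0.00
      vertex 17.62 20.75 0.00
      vertex 11.33 11.33 8.32
    endloop
  endfacet
  facet normal 0.1212 0.6104 0.7828
    outer loop
      vertex 17.62 20.75 0.00
      vertex 9.11 22.44 0.00
      vertex 11.33 11.33 8.32
    endloop
  endfacet
  facet normal -0.3462 0.5171 0.7828
    outer loop
      vertex 9.11 22.44 0.00
      vertex 1.91 17.62 0.00
      vertex 11.33 11.33 8.32
    endloop
  endfacet
  facet normal -0.6104 0.1212 0.7828
    outer loop
      vertex 1.91 17.62 0.00
      vertex 0.22 9.11 0.00
      vertex 11.33 11.33 8.32
    endloop
  endfacet
  facet normal -0.5171 -0.3462 0.7828
    outer loop
      vertex 0.22 9.11 0.00
      vertex 5.04 1.91 0.00
      vertex 11.33 11.33 8.32
    endloop
  endfacet
  facet normal -0.1212 -0.6104 0.7828
    outer loop
      vertex 5.04 1.91 0.00
      vertex 13.55 0.22 0.00
      vertex 11.33 11.33 8.32
    endloop
  endfacet
  facet normal 0.3462 -0.5171 0.7828
    outer loop
      vertex 13.55 0.22 0.00
      vertex 20.75 5.04 0.00
      vertex 11.33 11.33 8.32
    endloop
  endfacet
  facet normal 0.6104 -0.1212 0.7828
    outer loop
      vertex 20.75 5.04 0.00
      vertex 22.44 13.55 0.00
      vertex 11.33 11.33 8.32
    endloop
  endfacet
endsolid part

The G0 Z moves step by Δz≈1.66 mm. The G1 loops shrink linearly with z, so the solid tapers from its base footprint up to z≈8.32. Closing with a flat bottom cap and the tapered top and triangulating gives 14 facets — a regular 8-sided pyramid, base circumscribed radius ≈ 11.3 mm, apex at z ≈ 8.32 mm.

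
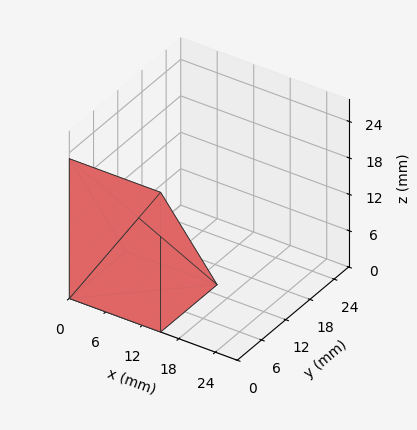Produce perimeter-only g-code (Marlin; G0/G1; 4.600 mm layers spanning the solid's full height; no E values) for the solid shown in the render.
Reading the render: the shape is a wedge (ramp): 15 × 14 mm base, rising to 23 mm along the y=0 edge and sloping linearly to z=0 at y=14 (dimensions read to the nearest mm from the axis ticks). For the g-code, the solid's height is divided into equal slices at the stated Δz and each level perimeter traced with G1 moves after a G0 lift.

; perimeter-only toolpath
G21 ; units = mm
G90 ; absolute positioning
G28 ; home
; layer 1
G0 Z4.600
G0 X0.000 Y0.000
G1 X15.000 Y0.000
G1 X15.000 Y11.200
G1 X0.000 Y11.200
G1 X0.000 Y0.000
; layer 2
G0 Z9.200
G0 X0.000 Y0.000
G1 X15.000 Y0.000
G1 X15.000 Y8.400
G1 X0.000 Y8.400
G1 X0.000 Y0.000
; layer 3
G0 Z13.800
G0 X0.000 Y0.000
G1 X15.000 Y0.000
G1 X15.000 Y5.600
G1 X0.000 Y5.600
G1 X0.000 Y0.000
; layer 4
G0 Z18.400
G0 X0.000 Y0.000
G1 X15.000 Y0.000
G1 X15.000 Y2.800
G1 X0.000 Y2.800
G1 X0.000 Y0.000
M2 ; end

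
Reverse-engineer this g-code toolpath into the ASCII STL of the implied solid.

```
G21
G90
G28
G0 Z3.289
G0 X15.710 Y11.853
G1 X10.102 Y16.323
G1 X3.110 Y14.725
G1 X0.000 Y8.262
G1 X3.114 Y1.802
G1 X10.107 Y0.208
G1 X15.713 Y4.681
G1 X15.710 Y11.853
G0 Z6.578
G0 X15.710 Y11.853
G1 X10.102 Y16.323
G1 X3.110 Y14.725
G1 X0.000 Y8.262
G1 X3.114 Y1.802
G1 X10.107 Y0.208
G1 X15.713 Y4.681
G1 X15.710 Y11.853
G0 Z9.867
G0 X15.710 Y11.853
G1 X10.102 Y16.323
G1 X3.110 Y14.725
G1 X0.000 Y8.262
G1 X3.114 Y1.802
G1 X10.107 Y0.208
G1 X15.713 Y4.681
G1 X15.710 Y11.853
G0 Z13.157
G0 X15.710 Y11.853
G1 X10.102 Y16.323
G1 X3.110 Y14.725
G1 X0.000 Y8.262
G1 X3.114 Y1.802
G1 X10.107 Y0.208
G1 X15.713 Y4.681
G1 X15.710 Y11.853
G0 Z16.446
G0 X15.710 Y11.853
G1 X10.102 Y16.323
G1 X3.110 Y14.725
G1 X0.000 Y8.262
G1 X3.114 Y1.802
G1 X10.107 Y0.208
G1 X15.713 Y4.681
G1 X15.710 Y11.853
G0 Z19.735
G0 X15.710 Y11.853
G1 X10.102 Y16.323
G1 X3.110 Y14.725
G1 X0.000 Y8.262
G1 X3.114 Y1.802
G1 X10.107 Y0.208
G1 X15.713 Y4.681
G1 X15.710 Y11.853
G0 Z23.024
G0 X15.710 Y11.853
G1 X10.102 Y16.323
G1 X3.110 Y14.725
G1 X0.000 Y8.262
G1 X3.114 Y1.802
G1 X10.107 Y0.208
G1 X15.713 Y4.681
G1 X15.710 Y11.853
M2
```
solid part
  facet normal 0.0000 0.0000 -1.0000
    outer loop
      vertex 3.110 14.725 0.000
      vertex 10.102 16.323 0.000
      vertex 15.710 11.853 0.000
    endloop
  endfacet
  facet normal 0.0000 0.0000 -1.0000
    outer loop
      vertex 0.000 8.262 0.000
      vertex 3.110 14.725 0.000
      vertex 15.710 11.853 0.000
    endloop
  endfacet
  facet normal 0.0000 0.0000 -1.0000
    outer loop
      vertex 3.114 1.802 0.000
      vertex 0.000 8.262 0.000
      vertex 15.710 11.853 0.000
    endloop
  endfacet
  facet normal 0.0000 0.0000 -1.0000
    outer loop
      vertex 10.107 0.208 0.000
      vertex 3.114 1.802 0.000
      vertex 15.710 11.853 0.000
    endloop
  endfacet
  facet normal 0.0000 0.0000 -1.0000
    outer loop
      vertex 15.713 4.681 0.000
      vertex 10.107 0.208 0.000
      vertex 15.710 11.853 0.000
    endloop
  endfacet
  facet normal 0.0000 0.0000 1.0000
    outer loop
      vertex 15.710 11.853 23.024
      vertex 10.102 16.323 23.024
      vertex 3.110 14.725 23.024
    endloop
  endfacet
  facet normal 0.0000 0.0000 1.0000
    outer loop
      vertex 15.710 11.853 23.024
      vertex 3.110 14.725 23.024
      vertex 0.000 8.262 23.024
    endloop
  endfacet
  facet normal 0.0000 0.0000 1.0000
    outer loop
      vertex 15.710 11.853 23.024
      vertex 0.000 8.262 23.024
      vertex 3.114 1.802 23.024
    endloop
  endfacet
  facet normal 0.0000 0.0000 1.0000
    outer loop
      vertex 15.710 11.853 23.024
      vertex 3.114 1.802 23.024
      vertex 10.107 0.208 23.024
    endloop
  endfacet
  facet normal 0.0000 0.0000 1.0000
    outer loop
      vertex 15.710 11.853 23.024
      vertex 10.107 0.208 23.024
      vertex 15.713 4.681 23.024
    endloop
  endfacet
  facet normal 0.6233 0.7820 0.0000
    outer loop
      vertex 15.710 11.853 0.000
      vertex 10.102 16.323 0.000
      vertex 10.102 16.323 23.024
    endloop
  endfacet
  facet normal 0.6233 0.7820 0.0000
    outer loop
      vertex 15.710 11.853 0.000
      vertex 10.102 16.323 23.024
      vertex 15.710 11.853 23.024
    endloop
  endfacet
  facet normal -0.2228 0.9749 0.0000
    outer loop
      vertex 10.102 16.323 0.000
      vertex 3.110 14.725 0.000
      vertex 3.110 14.725 23.024
    endloop
  endfacet
  facet normal -0.2228 0.9749 0.0000
    outer loop
      vertex 10.102 16.323 0.000
      vertex 3.110 14.725 23.024
      vertex 10.102 16.323 23.024
    endloop
  endfacet
  facet normal -0.9011 0.4336 0.0000
    outer loop
      vertex 3.110 14.725 0.000
      vertex 0.000 8.262 0.000
      vertex 0.000 8.262 23.024
    endloop
  endfacet
  facet normal -0.9011 0.4336 0.0000
    outer loop
      vertex 3.110 14.725 0.000
      vertex 0.000 8.262 23.024
      vertex 3.110 14.725 23.024
    endloop
  endfacet
  facet normal -0.9008 -0.4342 0.0000
    outer loop
      vertex 0.000 8.262 0.000
      vertex 3.114 1.802 0.000
      vertex 3.114 1.802 23.024
    endloop
  endfacet
  facet normal -0.9008 -0.4342 0.0000
    outer loop
      vertex 0.000 8.262 0.000
      vertex 3.114 1.802 23.024
      vertex 0.000 8.262 23.024
    endloop
  endfacet
  facet normal -0.2222 -0.9750 0.0000
    outer loop
      vertex 3.114 1.802 0.000
      vertex 10.107 0.208 0.000
      vertex 10.107 0.208 23.024
    endloop
  endfacet
  facet normal -0.2222 -0.9750 0.0000
    outer loop
      vertex 3.114 1.802 0.000
      vertex 10.107 0.208 23.024
      vertex 3.114 1.802 23.024
    endloop
  endfacet
  facet normal 0.6237 -0.7817 0.0000
    outer loop
      vertex 10.107 0.208 0.000
      vertex 15.713 4.681 0.000
      vertex 15.713 4.681 23.024
    endloop
  endfacet
  facet normal 0.6237 -0.7817 0.0000
    outer loop
      vertex 10.107 0.208 0.000
      vertex 15.713 4.681 23.024
      vertex 10.107 0.208 23.024
    endloop
  endfacet
  facet normal 1.0000 0.0004 0.0000
    outer loop
      vertex 15.713 4.681 0.000
      vertex 15.710 11.853 0.000
      vertex 15.710 11.853 23.024
    endloop
  endfacet
  facet normal 1.0000 0.0004 0.0000
    outer loop
      vertex 15.713 4.681 0.000
      vertex 15.710 11.853 23.024
      vertex 15.713 4.681 23.024
    endloop
  endfacet
endsolid part

The G0 Z moves step by Δz≈3.289 mm. Every layer's G1 loop is the same polygon, so the solid is a straight extrusion of it from z=0 to z≈23. Closing with flat bottom and top caps and triangulating gives 24 facets — a regular 7-sided prism (a cylinder approximated with 7 flat sides), circumscribed radius ≈ 8.27 mm, height ≈ 23 mm.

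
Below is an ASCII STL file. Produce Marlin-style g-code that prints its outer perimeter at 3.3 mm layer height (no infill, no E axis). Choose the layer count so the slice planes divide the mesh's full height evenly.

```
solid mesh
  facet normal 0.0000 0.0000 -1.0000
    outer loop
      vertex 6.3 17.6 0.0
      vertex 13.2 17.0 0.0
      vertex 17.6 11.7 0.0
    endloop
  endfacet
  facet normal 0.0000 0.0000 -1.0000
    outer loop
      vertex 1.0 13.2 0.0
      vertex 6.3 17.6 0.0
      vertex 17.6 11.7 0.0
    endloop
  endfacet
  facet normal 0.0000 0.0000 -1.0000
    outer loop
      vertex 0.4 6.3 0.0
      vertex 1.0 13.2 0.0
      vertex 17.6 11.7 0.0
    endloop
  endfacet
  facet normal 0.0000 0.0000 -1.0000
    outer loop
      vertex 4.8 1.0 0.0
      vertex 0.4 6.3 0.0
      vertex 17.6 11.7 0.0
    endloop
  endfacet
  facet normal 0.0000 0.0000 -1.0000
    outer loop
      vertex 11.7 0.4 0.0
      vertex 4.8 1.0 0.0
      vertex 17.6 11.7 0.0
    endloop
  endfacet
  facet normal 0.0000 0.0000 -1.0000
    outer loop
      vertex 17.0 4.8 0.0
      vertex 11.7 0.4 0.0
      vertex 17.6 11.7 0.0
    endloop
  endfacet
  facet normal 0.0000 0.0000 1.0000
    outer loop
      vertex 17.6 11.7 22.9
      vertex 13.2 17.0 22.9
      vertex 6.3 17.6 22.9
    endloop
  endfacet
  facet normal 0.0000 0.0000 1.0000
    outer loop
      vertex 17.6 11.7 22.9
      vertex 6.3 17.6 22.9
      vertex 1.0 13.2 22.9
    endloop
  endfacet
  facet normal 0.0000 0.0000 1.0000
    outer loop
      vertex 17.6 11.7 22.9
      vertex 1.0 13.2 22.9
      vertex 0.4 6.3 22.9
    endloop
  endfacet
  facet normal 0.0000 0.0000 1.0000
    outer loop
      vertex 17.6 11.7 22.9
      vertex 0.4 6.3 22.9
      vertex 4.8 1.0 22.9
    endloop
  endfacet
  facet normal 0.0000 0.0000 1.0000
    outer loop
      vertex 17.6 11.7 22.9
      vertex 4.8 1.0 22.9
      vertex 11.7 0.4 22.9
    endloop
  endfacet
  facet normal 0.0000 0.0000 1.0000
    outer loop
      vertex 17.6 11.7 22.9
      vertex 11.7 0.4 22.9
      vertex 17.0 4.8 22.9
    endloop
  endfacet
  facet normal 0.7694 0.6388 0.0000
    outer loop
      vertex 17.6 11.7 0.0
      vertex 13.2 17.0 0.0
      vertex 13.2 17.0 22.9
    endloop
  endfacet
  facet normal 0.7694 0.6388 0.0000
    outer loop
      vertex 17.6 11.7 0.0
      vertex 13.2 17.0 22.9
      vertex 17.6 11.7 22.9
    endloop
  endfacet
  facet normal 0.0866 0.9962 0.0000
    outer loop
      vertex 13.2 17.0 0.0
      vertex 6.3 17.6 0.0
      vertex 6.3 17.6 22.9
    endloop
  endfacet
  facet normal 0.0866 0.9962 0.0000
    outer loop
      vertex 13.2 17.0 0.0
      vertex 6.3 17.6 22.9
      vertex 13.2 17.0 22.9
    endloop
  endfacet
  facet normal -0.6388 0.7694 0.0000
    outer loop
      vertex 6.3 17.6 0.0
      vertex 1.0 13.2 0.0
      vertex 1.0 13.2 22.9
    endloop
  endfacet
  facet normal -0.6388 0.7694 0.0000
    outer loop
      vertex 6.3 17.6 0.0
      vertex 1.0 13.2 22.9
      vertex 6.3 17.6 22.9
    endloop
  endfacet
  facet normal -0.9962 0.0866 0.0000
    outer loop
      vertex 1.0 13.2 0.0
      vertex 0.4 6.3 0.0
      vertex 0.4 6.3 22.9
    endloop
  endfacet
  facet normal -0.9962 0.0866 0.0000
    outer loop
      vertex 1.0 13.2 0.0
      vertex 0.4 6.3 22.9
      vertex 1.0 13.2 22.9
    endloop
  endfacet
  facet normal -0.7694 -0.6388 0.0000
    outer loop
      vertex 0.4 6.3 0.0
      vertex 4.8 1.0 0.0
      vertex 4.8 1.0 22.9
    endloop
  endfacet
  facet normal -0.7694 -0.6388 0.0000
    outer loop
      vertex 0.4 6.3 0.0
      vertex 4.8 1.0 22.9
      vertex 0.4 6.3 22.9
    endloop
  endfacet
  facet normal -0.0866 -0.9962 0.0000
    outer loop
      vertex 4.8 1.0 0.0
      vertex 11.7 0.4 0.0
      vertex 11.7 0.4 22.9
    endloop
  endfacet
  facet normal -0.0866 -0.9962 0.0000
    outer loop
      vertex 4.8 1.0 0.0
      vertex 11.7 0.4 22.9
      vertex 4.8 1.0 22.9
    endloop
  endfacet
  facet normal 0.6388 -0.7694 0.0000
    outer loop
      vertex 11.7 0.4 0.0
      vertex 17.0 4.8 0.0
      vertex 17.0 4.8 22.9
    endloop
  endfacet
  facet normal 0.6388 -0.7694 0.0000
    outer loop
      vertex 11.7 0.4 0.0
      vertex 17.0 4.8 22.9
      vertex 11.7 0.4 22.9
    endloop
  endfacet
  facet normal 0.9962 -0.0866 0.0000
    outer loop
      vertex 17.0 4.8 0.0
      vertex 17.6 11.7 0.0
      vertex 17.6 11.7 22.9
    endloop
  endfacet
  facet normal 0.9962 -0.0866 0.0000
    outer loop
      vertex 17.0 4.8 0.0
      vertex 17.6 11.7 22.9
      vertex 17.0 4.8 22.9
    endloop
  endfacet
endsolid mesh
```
; perimeter-only toolpath
G21 ; units = mm
G90 ; absolute positioning
G28 ; home
; layer 1
G0 Z3.3
G0 X17.6 Y11.7
G1 X13.2 Y17.0
G1 X6.3 Y17.6
G1 X1.0 Y13.2
G1 X0.4 Y6.3
G1 X4.8 Y1.0
G1 X11.7 Y0.4
G1 X17.0 Y4.8
G1 X17.6 Y11.7
; layer 2
G0 Z6.5
G0 X17.6 Y11.7
G1 X13.2 Y17.0
G1 X6.3 Y17.6
G1 X1.0 Y13.2
G1 X0.4 Y6.3
G1 X4.8 Y1.0
G1 X11.7 Y0.4
G1 X17.0 Y4.8
G1 X17.6 Y11.7
; layer 3
G0 Z9.8
G0 X17.6 Y11.7
G1 X13.2 Y17.0
G1 X6.3 Y17.6
G1 X1.0 Y13.2
G1 X0.4 Y6.3
G1 X4.8 Y1.0
G1 X11.7 Y0.4
G1 X17.0 Y4.8
G1 X17.6 Y11.7
; layer 4
G0 Z13.1
G0 X17.6 Y11.7
G1 X13.2 Y17.0
G1 X6.3 Y17.6
G1 X1.0 Y13.2
G1 X0.4 Y6.3
G1 X4.8 Y1.0
G1 X11.7 Y0.4
G1 X17.0 Y4.8
G1 X17.6 Y11.7
; layer 5
G0 Z16.4
G0 X17.6 Y11.7
G1 X13.2 Y17.0
G1 X6.3 Y17.6
G1 X1.0 Y13.2
G1 X0.4 Y6.3
G1 X4.8 Y1.0
G1 X11.7 Y0.4
G1 X17.0 Y4.8
G1 X17.6 Y11.7
; layer 6
G0 Z19.6
G0 X17.6 Y11.7
G1 X13.2 Y17.0
G1 X6.3 Y17.6
G1 X1.0 Y13.2
G1 X0.4 Y6.3
G1 X4.8 Y1.0
G1 X11.7 Y0.4
G1 X17.0 Y4.8
G1 X17.6 Y11.7
; layer 7
G0 Z22.9
G0 X17.6 Y11.7
G1 X13.2 Y17.0
G1 X6.3 Y17.6
G1 X1.0 Y13.2
G1 X0.4 Y6.3
G1 X4.8 Y1.0
G1 X11.7 Y0.4
G1 X17.0 Y4.8
G1 X17.6 Y11.7
M2 ; end

The solid is a regular 8-sided prism (a cylinder approximated with 8 flat sides), circumscribed radius ≈ 9 mm, height ≈ 22.9 mm. Slicing at Δz = 3.3 mm — 7 equal slices spanning the solid's height, so layer i sits at z = i·h/7 — gives 7 non-empty perimeters. Each is a 8-segment closed polygon; G0 lifts to the layer z and rapids to the start vertex, then G1 traces the edges.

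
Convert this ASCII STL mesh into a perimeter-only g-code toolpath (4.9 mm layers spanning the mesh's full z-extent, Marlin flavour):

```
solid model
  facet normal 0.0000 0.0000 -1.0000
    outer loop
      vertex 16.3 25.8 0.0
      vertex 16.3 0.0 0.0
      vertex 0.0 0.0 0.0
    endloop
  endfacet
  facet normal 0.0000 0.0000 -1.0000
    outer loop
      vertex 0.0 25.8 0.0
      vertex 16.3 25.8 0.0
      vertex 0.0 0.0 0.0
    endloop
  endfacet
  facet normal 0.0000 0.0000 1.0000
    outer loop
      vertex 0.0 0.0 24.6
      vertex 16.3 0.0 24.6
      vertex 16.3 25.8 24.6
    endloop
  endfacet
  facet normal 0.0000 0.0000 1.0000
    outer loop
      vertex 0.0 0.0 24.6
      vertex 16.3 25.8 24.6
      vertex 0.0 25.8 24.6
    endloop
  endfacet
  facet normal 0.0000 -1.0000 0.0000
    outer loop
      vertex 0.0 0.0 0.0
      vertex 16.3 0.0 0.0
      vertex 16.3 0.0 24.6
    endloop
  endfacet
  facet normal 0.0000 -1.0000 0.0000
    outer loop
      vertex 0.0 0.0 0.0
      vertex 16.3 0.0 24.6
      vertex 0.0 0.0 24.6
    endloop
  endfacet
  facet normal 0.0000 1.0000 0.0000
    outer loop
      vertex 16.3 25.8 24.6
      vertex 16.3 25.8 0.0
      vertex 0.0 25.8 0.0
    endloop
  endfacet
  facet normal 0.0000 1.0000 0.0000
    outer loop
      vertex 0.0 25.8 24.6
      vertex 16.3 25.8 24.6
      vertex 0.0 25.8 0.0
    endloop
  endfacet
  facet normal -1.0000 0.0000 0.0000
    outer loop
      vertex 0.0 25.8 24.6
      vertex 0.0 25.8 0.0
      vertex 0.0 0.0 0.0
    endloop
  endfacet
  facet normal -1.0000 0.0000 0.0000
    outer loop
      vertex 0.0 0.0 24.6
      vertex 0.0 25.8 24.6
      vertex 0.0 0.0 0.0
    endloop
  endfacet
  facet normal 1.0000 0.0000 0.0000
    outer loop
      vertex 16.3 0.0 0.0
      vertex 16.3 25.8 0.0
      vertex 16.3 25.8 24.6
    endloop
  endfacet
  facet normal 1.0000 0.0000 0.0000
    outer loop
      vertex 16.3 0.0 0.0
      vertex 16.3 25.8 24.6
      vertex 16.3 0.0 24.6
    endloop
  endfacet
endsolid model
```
; perimeter-only toolpath
G21 ; units = mm
G90 ; absolute positioning
G28 ; home
; layer 1
G0 Z4.9
G0 X0.0 Y0.0
G1 X16.3 Y0.0
G1 X16.3 Y25.8
G1 X0.0 Y25.8
G1 X0.0 Y0.0
; layer 2
G0 Z9.8
G0 X0.0 Y0.0
G1 X16.3 Y0.0
G1 X16.3 Y25.8
G1 X0.0 Y25.8
G1 X0.0 Y0.0
; layer 3
G0 Z14.8
G0 X0.0 Y0.0
G1 X16.3 Y0.0
G1 X16.3 Y25.8
G1 X0.0 Y25.8
G1 X0.0 Y0.0
; layer 4
G0 Z19.7
G0 X0.0 Y0.0
G1 X16.3 Y0.0
G1 X16.3 Y25.8
G1 X0.0 Y25.8
G1 X0.0 Y0.0
; layer 5
G0 Z24.6
G0 X0.0 Y0.0
G1 X16.3 Y0.0
G1 X16.3 Y25.8
G1 X0.0 Y25.8
G1 X0.0 Y0.0
M2 ; end

The solid is a rectangular box, roughly 16.3 × 25.8 mm footprint and 24.6 mm tall. Slicing at Δz = 4.9 mm — 5 equal slices spanning the solid's height, so layer i sits at z = i·h/5 — gives 5 non-empty perimeters. Each is a 4-segment closed polygon; G0 lifts to the layer z and rapids to the start vertex, then G1 traces the edges.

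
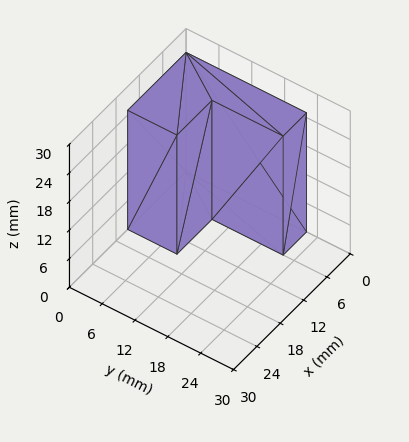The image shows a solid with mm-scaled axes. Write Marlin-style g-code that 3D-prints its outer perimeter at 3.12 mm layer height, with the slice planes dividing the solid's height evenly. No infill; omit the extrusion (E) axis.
Reading the render: the shape is an L-shaped prism: outer 15 × 22 mm, arm thicknesses ≈ 9 mm (horizontal) and 6 mm (vertical), extruded 25 mm in z (dimensions read to the nearest mm from the axis ticks). For the g-code, the solid's height is divided into equal slices at the stated Δz and each level perimeter traced with G1 moves after a G0 lift.

; perimeter-only toolpath
G21 ; units = mm
G90 ; absolute positioning
G28 ; home
; layer 1
G0 Z3.12
G0 X0.00 Y0.00
G1 X15.00 Y0.00
G1 X15.00 Y9.00
G1 X6.00 Y9.00
G1 X6.00 Y22.00
G1 X0.00 Y22.00
G1 X0.00 Y0.00
; layer 2
G0 Z6.25
G0 X0.00 Y0.00
G1 X15.00 Y0.00
G1 X15.00 Y9.00
G1 X6.00 Y9.00
G1 X6.00 Y22.00
G1 X0.00 Y22.00
G1 X0.00 Y0.00
; layer 3
G0 Z9.38
G0 X0.00 Y0.00
G1 X15.00 Y0.00
G1 X15.00 Y9.00
G1 X6.00 Y9.00
G1 X6.00 Y22.00
G1 X0.00 Y22.00
G1 X0.00 Y0.00
; layer 4
G0 Z12.50
G0 X0.00 Y0.00
G1 X15.00 Y0.00
G1 X15.00 Y9.00
G1 X6.00 Y9.00
G1 X6.00 Y22.00
G1 X0.00 Y22.00
G1 X0.00 Y0.00
; layer 5
G0 Z15.62
G0 X0.00 Y0.00
G1 X15.00 Y0.00
G1 X15.00 Y9.00
G1 X6.00 Y9.00
G1 X6.00 Y22.00
G1 X0.00 Y22.00
G1 X0.00 Y0.00
; layer 6
G0 Z18.75
G0 X0.00 Y0.00
G1 X15.00 Y0.00
G1 X15.00 Y9.00
G1 X6.00 Y9.00
G1 X6.00 Y22.00
G1 X0.00 Y22.00
G1 X0.00 Y0.00
; layer 7
G0 Z21.88
G0 X0.00 Y0.00
G1 X15.00 Y0.00
G1 X15.00 Y9.00
G1 X6.00 Y9.00
G1 X6.00 Y22.00
G1 X0.00 Y22.00
G1 X0.00 Y0.00
; layer 8
G0 Z25.00
G0 X0.00 Y0.00
G1 X15.00 Y0.00
G1 X15.00 Y9.00
G1 X6.00 Y9.00
G1 X6.00 Y22.00
G1 X0.00 Y22.00
G1 X0.00 Y0.00
M2 ; end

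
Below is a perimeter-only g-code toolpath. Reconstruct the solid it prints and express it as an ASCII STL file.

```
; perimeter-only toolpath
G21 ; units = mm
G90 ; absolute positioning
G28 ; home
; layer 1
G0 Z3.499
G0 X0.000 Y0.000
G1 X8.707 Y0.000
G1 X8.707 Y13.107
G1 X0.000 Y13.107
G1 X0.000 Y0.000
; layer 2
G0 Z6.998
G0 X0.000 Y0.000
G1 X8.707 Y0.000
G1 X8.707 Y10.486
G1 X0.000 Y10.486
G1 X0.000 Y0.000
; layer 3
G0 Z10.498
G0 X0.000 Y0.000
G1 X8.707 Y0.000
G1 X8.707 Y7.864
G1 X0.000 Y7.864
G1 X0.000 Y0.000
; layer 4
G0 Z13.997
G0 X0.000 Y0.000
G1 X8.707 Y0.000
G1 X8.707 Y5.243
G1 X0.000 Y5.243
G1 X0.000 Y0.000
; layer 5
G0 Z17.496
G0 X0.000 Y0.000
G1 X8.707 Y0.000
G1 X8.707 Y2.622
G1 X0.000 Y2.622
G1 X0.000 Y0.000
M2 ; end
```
solid part
  facet normal 0.0000 0.0000 -1.0000
    outer loop
      vertex 8.707 15.729 0.000
      vertex 8.707 0.000 0.000
      vertex 0.000 0.000 0.000
    endloop
  endfacet
  facet normal 0.0000 0.0000 -1.0000
    outer loop
      vertex 0.000 15.729 0.000
      vertex 8.707 15.729 0.000
      vertex 0.000 0.000 0.000
    endloop
  endfacet
  facet normal 0.0000 -1.0000 0.0000
    outer loop
      vertex 0.000 0.000 0.000
      vertex 8.707 0.000 0.000
      vertex 8.707 0.000 20.995
    endloop
  endfacet
  facet normal 0.0000 -1.0000 0.0000
    outer loop
      vertex 0.000 0.000 0.000
      vertex 8.707 0.000 20.995
      vertex 0.000 0.000 20.995
    endloop
  endfacet
  facet normal 0.0000 0.8003 0.5996
    outer loop
      vertex 0.000 0.000 20.995
      vertex 8.707 0.000 20.995
      vertex 8.707 15.729 0.000
    endloop
  endfacet
  facet normal 0.0000 0.8003 0.5996
    outer loop
      vertex 0.000 0.000 20.995
      vertex 8.707 15.729 0.000
      vertex 0.000 15.729 0.000
    endloop
  endfacet
  facet normal -1.0000 0.0000 0.0000
    outer loop
      vertex 0.000 0.000 20.995
      vertex 0.000 15.729 0.000
      vertex 0.000 0.000 0.000
    endloop
  endfacet
  facet normal 1.0000 0.0000 0.0000
    outer loop
      vertex 8.707 0.000 0.000
      vertex 8.707 15.729 0.000
      vertex 8.707 0.000 20.995
    endloop
  endfacet
endsolid part

The G0 Z moves step by Δz≈3.499 mm. The G1 loops shrink linearly with z, so the solid tapers from its base footprint up to z≈21. Closing with a flat bottom cap and the tapered top and triangulating gives 8 facets — a wedge (ramp): 8.71 × 15.7 mm base, rising to 21 mm along the y=0 edge and sloping linearly to z=0 at y=15.7.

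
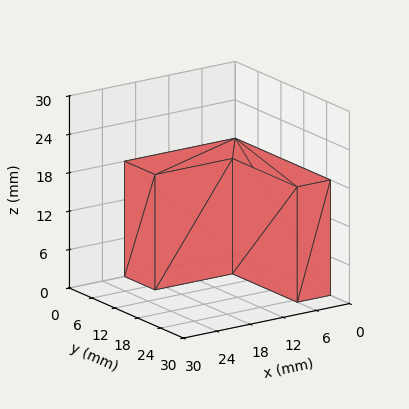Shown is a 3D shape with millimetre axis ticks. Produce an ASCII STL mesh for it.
Reading the render: the shape is an L-shaped prism: outer 20 × 25 mm, arm thicknesses ≈ 8 mm (horizontal) and 6 mm (vertical), extruded 18 mm in z (dimensions read to the nearest mm from the axis ticks). For the STL, each face is triangulated and given an outward normal.

solid part
  facet normal 0.0000 0.0000 -1.0000
    outer loop
      vertex 20.0 8.0 0.0
      vertex 20.0 0.0 0.0
      vertex 0.0 0.0 0.0
    endloop
  endfacet
  facet normal 0.0000 0.0000 -1.0000
    outer loop
      vertex 6.0 8.0 0.0
      vertex 20.0 8.0 0.0
      vertex 0.0 0.0 0.0
    endloop
  endfacet
  facet normal 0.0000 0.0000 -1.0000
    outer loop
      vertex 6.0 25.0 0.0
      vertex 6.0 8.0 0.0
      vertex 0.0 0.0 0.0
    endloop
  endfacet
  facet normal 0.0000 0.0000 -1.0000
    outer loop
      vertex 0.0 25.0 0.0
      vertex 6.0 25.0 0.0
      vertex 0.0 0.0 0.0
    endloop
  endfacet
  facet normal 0.0000 0.0000 1.0000
    outer loop
      vertex 0.0 0.0 18.0
      vertex 20.0 0.0 18.0
      vertex 20.0 8.0 18.0
    endloop
  endfacet
  facet normal 0.0000 0.0000 1.0000
    outer loop
      vertex 0.0 0.0 18.0
      vertex 20.0 8.0 18.0
      vertex 6.0 8.0 18.0
    endloop
  endfacet
  facet normal 0.0000 0.0000 1.0000
    outer loop
      vertex 0.0 0.0 18.0
      vertex 6.0 8.0 18.0
      vertex 6.0 25.0 18.0
    endloop
  endfacet
  facet normal 0.0000 0.0000 1.0000
    outer loop
      vertex 0.0 0.0 18.0
      vertex 6.0 25.0 18.0
      vertex 0.0 25.0 18.0
    endloop
  endfacet
  facet normal 0.0000 -1.0000 0.0000
    outer loop
      vertex 0.0 0.0 0.0
      vertex 20.0 0.0 0.0
      vertex 20.0 0.0 18.0
    endloop
  endfacet
  facet normal 0.0000 -1.0000 0.0000
    outer loop
      vertex 0.0 0.0 0.0
      vertex 20.0 0.0 18.0
      vertex 0.0 0.0 18.0
    endloop
  endfacet
  facet normal 1.0000 0.0000 0.0000
    outer loop
      vertex 20.0 0.0 0.0
      vertex 20.0 8.0 0.0
      vertex 20.0 8.0 18.0
    endloop
  endfacet
  facet normal 1.0000 0.0000 0.0000
    outer loop
      vertex 20.0 0.0 0.0
      vertex 20.0 8.0 18.0
      vertex 20.0 0.0 18.0
    endloop
  endfacet
  facet normal 0.0000 1.0000 0.0000
    outer loop
      vertex 20.0 8.0 0.0
      vertex 6.0 8.0 0.0
      vertex 6.0 8.0 18.0
    endloop
  endfacet
  facet normal 0.0000 1.0000 0.0000
    outer loop
      vertex 20.0 8.0 0.0
      vertex 6.0 8.0 18.0
      vertex 20.0 8.0 18.0
    endloop
  endfacet
  facet normal 1.0000 0.0000 0.0000
    outer loop
      vertex 6.0 8.0 0.0
      vertex 6.0 25.0 0.0
      vertex 6.0 25.0 18.0
    endloop
  endfacet
  facet normal 1.0000 0.0000 0.0000
    outer loop
      vertex 6.0 8.0 0.0
      vertex 6.0 25.0 18.0
      vertex 6.0 8.0 18.0
    endloop
  endfacet
  facet normal 0.0000 1.0000 0.0000
    outer loop
      vertex 6.0 25.0 0.0
      vertex 0.0 25.0 0.0
      vertex 0.0 25.0 18.0
    endloop
  endfacet
  facet normal 0.0000 1.0000 0.0000
    outer loop
      vertex 6.0 25.0 0.0
      vertex 0.0 25.0 18.0
      vertex 6.0 25.0 18.0
    endloop
  endfacet
  facet normal -1.0000 0.0000 0.0000
    outer loop
      vertex 0.0 25.0 0.0
      vertex 0.0 0.0 0.0
      vertex 0.0 0.0 18.0
    endloop
  endfacet
  facet normal -1.0000 0.0000 0.0000
    outer loop
      vertex 0.0 25.0 0.0
      vertex 0.0 0.0 18.0
      vertex 0.0 25.0 18.0
    endloop
  endfacet
endsolid part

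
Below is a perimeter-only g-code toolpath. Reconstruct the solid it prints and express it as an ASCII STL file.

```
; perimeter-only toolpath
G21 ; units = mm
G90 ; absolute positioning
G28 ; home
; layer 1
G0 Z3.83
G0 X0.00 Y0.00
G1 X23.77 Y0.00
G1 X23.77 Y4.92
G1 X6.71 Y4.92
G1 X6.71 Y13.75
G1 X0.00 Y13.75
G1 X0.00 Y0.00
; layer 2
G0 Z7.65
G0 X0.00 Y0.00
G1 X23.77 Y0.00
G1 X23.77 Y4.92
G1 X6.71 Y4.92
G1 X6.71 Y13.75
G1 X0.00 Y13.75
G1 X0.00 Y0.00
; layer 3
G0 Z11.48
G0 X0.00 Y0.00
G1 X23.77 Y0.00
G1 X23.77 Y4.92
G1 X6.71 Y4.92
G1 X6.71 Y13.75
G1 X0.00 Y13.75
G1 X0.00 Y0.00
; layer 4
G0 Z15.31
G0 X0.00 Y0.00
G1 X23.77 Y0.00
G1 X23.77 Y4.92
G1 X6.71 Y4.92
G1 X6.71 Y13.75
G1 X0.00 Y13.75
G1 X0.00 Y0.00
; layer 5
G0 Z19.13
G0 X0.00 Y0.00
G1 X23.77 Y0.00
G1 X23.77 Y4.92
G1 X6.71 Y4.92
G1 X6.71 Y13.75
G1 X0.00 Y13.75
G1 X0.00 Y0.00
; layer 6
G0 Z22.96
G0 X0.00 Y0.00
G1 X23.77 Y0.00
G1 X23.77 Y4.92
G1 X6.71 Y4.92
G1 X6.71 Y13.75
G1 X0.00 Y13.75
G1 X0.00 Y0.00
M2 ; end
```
solid part
  facet normal 0.0000 0.0000 -1.0000
    outer loop
      vertex 23.77 4.92 0.00
      vertex 23.77 0.00 0.00
      vertex 0.00 0.00 0.00
    endloop
  endfacet
  facet normal 0.0000 0.0000 -1.0000
    outer loop
      vertex 6.71 4.92 0.00
      vertex 23.77 4.92 0.00
      vertex 0.00 0.00 0.00
    endloop
  endfacet
  facet normal 0.0000 0.0000 -1.0000
    outer loop
      vertex 6.71 13.75 0.00
      vertex 6.71 4.92 0.00
      vertex 0.00 0.00 0.00
    endloop
  endfacet
  facet normal 0.0000 0.0000 -1.0000
    outer loop
      vertex 0.00 13.75 0.00
      vertex 6.71 13.75 0.00
      vertex 0.00 0.00 0.00
    endloop
  endfacet
  facet normal 0.0000 0.0000 1.0000
    outer loop
      vertex 0.00 0.00 22.96
      vertex 23.77 0.00 22.96
      vertex 23.77 4.92 22.96
    endloop
  endfacet
  facet normal 0.0000 0.0000 1.0000
    outer loop
      vertex 0.00 0.00 22.96
      vertex 23.77 4.92 22.96
      vertex 6.71 4.92 22.96
    endloop
  endfacet
  facet normal 0.0000 0.0000 1.0000
    outer loop
      vertex 0.00 0.00 22.96
      vertex 6.71 4.92 22.96
      vertex 6.71 13.75 22.96
    endloop
  endfacet
  facet normal 0.0000 0.0000 1.0000
    outer loop
      vertex 0.00 0.00 22.96
      vertex 6.71 13.75 22.96
      vertex 0.00 13.75 22.96
    endloop
  endfacet
  facet normal 0.0000 -1.0000 0.0000
    outer loop
      vertex 0.00 0.00 0.00
      vertex 23.77 0.00 0.00
      vertex 23.77 0.00 22.96
    endloop
  endfacet
  facet normal 0.0000 -1.0000 0.0000
    outer loop
      vertex 0.00 0.00 0.00
      vertex 23.77 0.00 22.96
      vertex 0.00 0.00 22.96
    endloop
  endfacet
  facet normal 1.0000 0.0000 0.0000
    outer loop
      vertex 23.77 0.00 0.00
      vertex 23.77 4.92 0.00
      vertex 23.77 4.92 22.96
    endloop
  endfacet
  facet normal 1.0000 0.0000 0.0000
    outer loop
      vertex 23.77 0.00 0.00
      vertex 23.77 4.92 22.96
      vertex 23.77 0.00 22.96
    endloop
  endfacet
  facet normal 0.0000 1.0000 0.0000
    outer loop
      vertex 23.77 4.92 0.00
      vertex 6.71 4.92 0.00
      vertex 6.71 4.92 22.96
    endloop
  endfacet
  facet normal 0.0000 1.0000 0.0000
    outer loop
      vertex 23.77 4.92 0.00
      vertex 6.71 4.92 22.96
      vertex 23.77 4.92 22.96
    endloop
  endfacet
  facet normal 1.0000 0.0000 0.0000
    outer loop
      vertex 6.71 4.92 0.00
      vertex 6.71 13.75 0.00
      vertex 6.71 13.75 22.96
    endloop
  endfacet
  facet normal 1.0000 0.0000 0.0000
    outer loop
      vertex 6.71 4.92 0.00
      vertex 6.71 13.75 22.96
      vertex 6.71 4.92 22.96
    endloop
  endfacet
  facet normal 0.0000 1.0000 0.0000
    outer loop
      vertex 6.71 13.75 0.00
      vertex 0.00 13.75 0.00
      vertex 0.00 13.75 22.96
    endloop
  endfacet
  facet normal 0.0000 1.0000 0.0000
    outer loop
      vertex 6.71 13.75 0.00
      vertex 0.00 13.75 22.96
      vertex 6.71 13.75 22.96
    endloop
  endfacet
  facet normal -1.0000 0.0000 0.0000
    outer loop
      vertex 0.00 13.75 0.00
      vertex 0.00 0.00 0.00
      vertex 0.00 0.00 22.96
    endloop
  endfacet
  facet normal -1.0000 0.0000 0.0000
    outer loop
      vertex 0.00 13.75 0.00
      vertex 0.00 0.00 22.96
      vertex 0.00 13.75 22.96
    endloop
  endfacet
endsolid part

The G0 Z moves step by Δz≈3.83 mm. Every layer's G1 loop is the same polygon, so the solid is a straight extrusion of it from z=0 to z≈23. Closing with flat bottom and top caps and triangulating gives 20 facets — an L-shaped prism: outer 23.8 × 13.8 mm, arm thicknesses ≈ 4.92 mm (horizontal) and 6.71 mm (vertical), extruded 23 mm in z.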